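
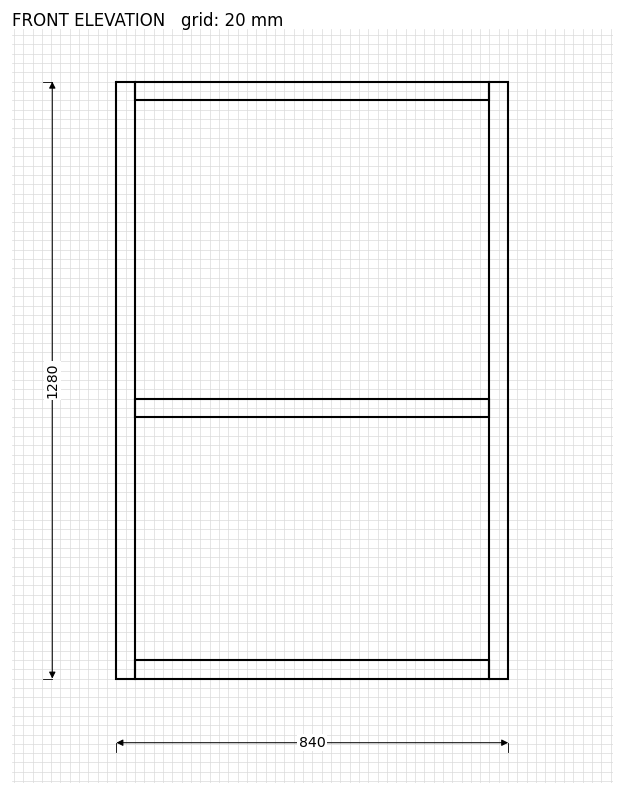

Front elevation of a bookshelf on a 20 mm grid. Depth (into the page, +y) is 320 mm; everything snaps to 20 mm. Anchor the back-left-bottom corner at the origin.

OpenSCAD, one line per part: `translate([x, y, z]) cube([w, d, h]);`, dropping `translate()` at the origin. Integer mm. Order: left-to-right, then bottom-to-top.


cube([40, 320, 1280]);
translate([40, 0, 0]) cube([760, 320, 40]);
translate([40, 0, 560]) cube([760, 320, 40]);
translate([40, 0, 1240]) cube([760, 320, 40]);
translate([800, 0, 0]) cube([40, 320, 1280]);


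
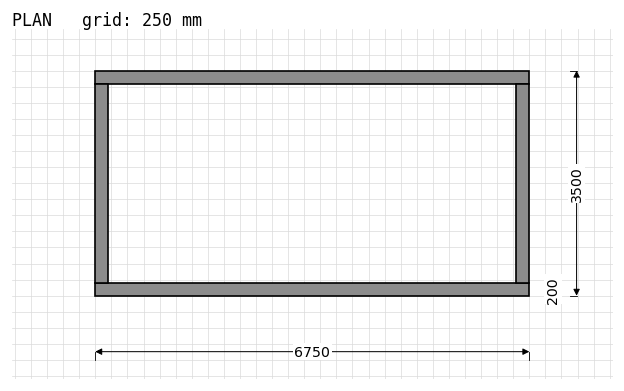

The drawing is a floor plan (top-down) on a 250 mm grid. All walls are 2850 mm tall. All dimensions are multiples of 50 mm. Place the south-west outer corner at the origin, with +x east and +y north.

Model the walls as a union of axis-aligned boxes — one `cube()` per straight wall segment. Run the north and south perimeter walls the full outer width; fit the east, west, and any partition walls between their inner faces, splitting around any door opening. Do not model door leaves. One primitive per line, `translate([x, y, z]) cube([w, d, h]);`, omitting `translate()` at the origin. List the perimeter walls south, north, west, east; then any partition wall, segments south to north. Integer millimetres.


cube([6750, 200, 2850]);
translate([0, 3300, 0]) cube([6750, 200, 2850]);
translate([0, 200, 0]) cube([200, 3100, 2850]);
translate([6550, 200, 0]) cube([200, 3100, 2850]);


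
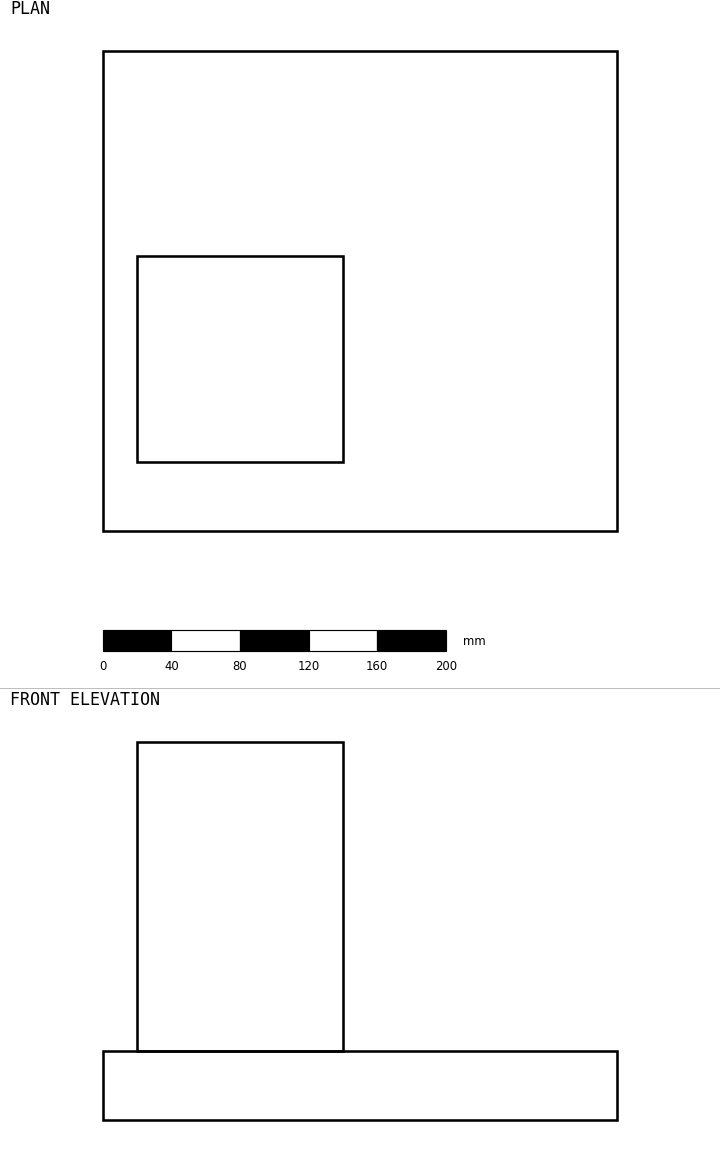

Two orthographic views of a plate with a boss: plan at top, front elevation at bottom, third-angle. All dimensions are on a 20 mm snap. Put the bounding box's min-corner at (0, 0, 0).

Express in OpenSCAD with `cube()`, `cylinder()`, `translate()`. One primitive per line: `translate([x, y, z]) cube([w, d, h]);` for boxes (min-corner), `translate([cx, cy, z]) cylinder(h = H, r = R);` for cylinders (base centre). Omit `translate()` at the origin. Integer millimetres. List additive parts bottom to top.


cube([300, 280, 40]);
translate([20, 40, 40]) cube([120, 120, 180]);


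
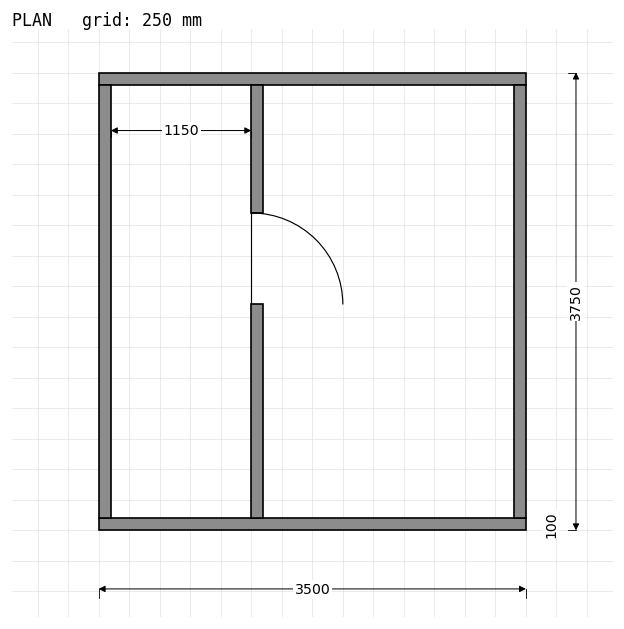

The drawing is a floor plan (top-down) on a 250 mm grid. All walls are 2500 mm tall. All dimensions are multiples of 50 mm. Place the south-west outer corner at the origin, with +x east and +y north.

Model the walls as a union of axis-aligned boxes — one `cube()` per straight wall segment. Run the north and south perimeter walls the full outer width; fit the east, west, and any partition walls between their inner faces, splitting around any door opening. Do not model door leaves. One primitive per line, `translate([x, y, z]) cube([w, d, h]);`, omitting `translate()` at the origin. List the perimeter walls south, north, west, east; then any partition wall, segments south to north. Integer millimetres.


cube([3500, 100, 2500]);
translate([0, 3650, 0]) cube([3500, 100, 2500]);
translate([0, 100, 0]) cube([100, 3550, 2500]);
translate([3400, 100, 0]) cube([100, 3550, 2500]);
translate([1250, 100, 0]) cube([100, 1750, 2500]);
translate([1250, 2600, 0]) cube([100, 1050, 2500]);


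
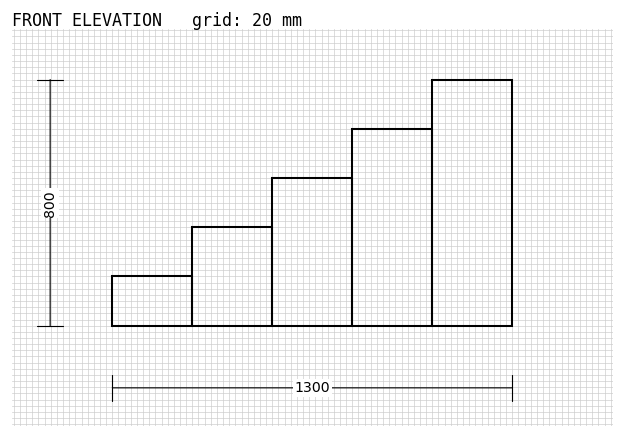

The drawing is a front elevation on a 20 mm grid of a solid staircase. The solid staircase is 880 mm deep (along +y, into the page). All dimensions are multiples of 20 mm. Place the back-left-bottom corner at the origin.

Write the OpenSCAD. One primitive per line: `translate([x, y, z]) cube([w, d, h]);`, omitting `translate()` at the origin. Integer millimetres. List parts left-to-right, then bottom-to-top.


cube([260, 880, 160]);
translate([260, 0, 0]) cube([260, 880, 320]);
translate([520, 0, 0]) cube([260, 880, 480]);
translate([780, 0, 0]) cube([260, 880, 640]);
translate([1040, 0, 0]) cube([260, 880, 800]);


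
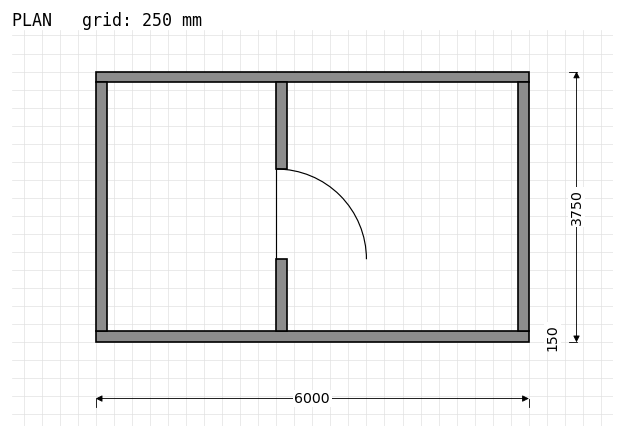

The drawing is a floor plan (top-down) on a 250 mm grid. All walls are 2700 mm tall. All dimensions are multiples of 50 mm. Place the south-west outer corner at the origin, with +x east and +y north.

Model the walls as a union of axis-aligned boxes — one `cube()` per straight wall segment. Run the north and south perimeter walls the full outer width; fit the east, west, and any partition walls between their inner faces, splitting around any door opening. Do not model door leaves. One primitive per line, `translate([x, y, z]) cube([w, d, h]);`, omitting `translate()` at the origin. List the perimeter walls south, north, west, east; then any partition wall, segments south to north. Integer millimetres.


cube([6000, 150, 2700]);
translate([0, 3600, 0]) cube([6000, 150, 2700]);
translate([0, 150, 0]) cube([150, 3450, 2700]);
translate([5850, 150, 0]) cube([150, 3450, 2700]);
translate([2500, 150, 0]) cube([150, 1000, 2700]);
translate([2500, 2400, 0]) cube([150, 1200, 2700]);


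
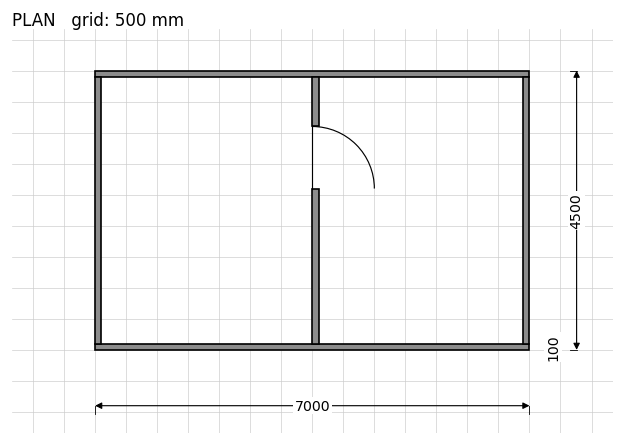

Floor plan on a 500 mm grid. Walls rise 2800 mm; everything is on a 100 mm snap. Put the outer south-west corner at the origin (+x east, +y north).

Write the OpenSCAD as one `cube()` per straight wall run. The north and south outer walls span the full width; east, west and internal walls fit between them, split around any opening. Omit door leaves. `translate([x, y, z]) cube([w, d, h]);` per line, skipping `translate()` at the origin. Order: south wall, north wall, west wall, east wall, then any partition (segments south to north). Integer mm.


cube([7000, 100, 2800]);
translate([0, 4400, 0]) cube([7000, 100, 2800]);
translate([0, 100, 0]) cube([100, 4300, 2800]);
translate([6900, 100, 0]) cube([100, 4300, 2800]);
translate([3500, 100, 0]) cube([100, 2500, 2800]);
translate([3500, 3600, 0]) cube([100, 800, 2800]);


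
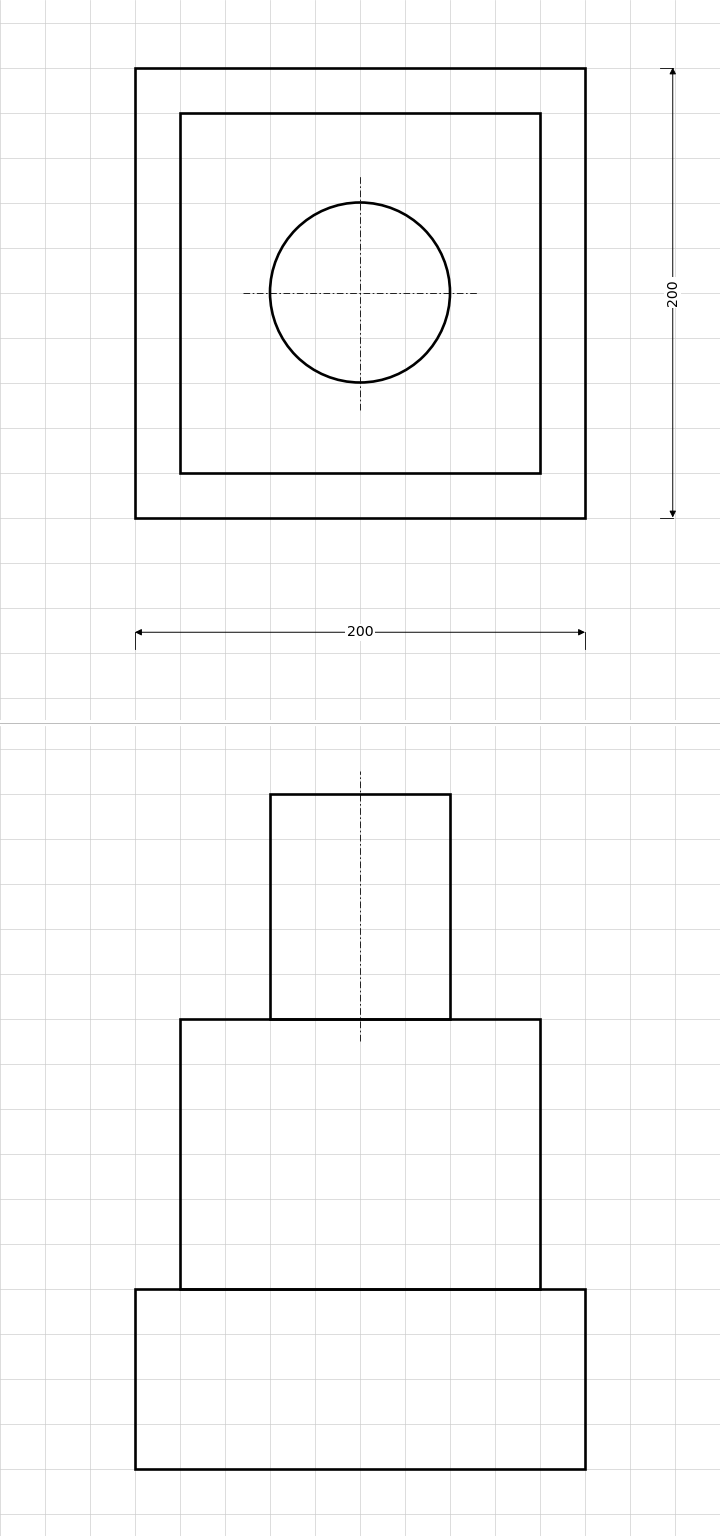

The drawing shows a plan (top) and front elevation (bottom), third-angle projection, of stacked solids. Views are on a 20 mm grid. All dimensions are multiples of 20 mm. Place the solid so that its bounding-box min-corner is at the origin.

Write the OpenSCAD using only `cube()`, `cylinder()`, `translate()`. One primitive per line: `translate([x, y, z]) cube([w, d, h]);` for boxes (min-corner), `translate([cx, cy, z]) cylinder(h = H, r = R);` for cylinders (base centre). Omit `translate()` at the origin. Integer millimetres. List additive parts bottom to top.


cube([200, 200, 80]);
translate([20, 20, 80]) cube([160, 160, 120]);
translate([100, 100, 200]) cylinder(h = 100, r = 40);


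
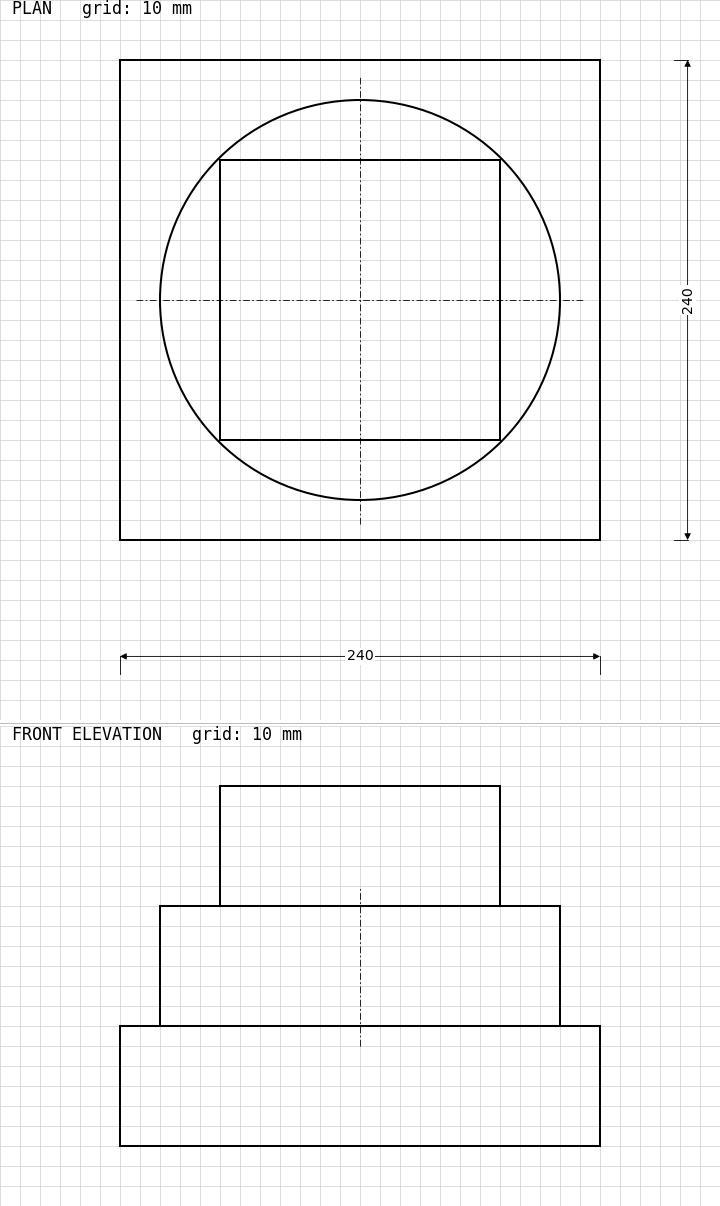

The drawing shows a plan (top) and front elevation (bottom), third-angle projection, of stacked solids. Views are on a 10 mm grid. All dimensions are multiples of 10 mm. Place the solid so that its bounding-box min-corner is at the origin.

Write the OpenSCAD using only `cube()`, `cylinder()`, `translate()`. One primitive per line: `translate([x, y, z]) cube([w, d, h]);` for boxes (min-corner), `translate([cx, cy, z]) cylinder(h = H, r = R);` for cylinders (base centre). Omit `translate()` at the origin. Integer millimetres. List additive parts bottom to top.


cube([240, 240, 60]);
translate([120, 120, 60]) cylinder(h = 60, r = 100);
translate([50, 50, 120]) cube([140, 140, 60]);


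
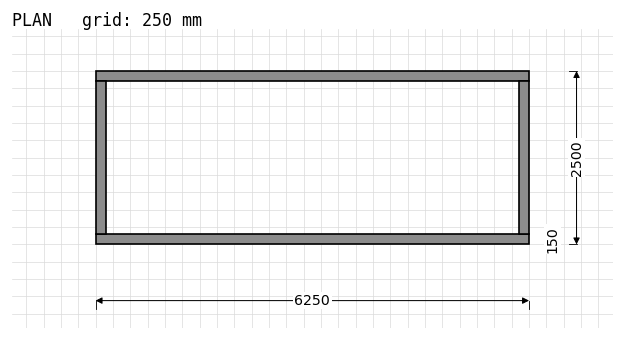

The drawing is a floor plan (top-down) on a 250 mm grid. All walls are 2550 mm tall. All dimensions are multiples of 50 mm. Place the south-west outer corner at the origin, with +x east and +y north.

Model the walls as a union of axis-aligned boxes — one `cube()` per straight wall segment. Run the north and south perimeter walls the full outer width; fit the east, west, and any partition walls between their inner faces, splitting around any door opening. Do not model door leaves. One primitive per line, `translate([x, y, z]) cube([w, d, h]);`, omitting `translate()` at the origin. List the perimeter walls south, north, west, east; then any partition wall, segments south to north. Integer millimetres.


cube([6250, 150, 2550]);
translate([0, 2350, 0]) cube([6250, 150, 2550]);
translate([0, 150, 0]) cube([150, 2200, 2550]);
translate([6100, 150, 0]) cube([150, 2200, 2550]);


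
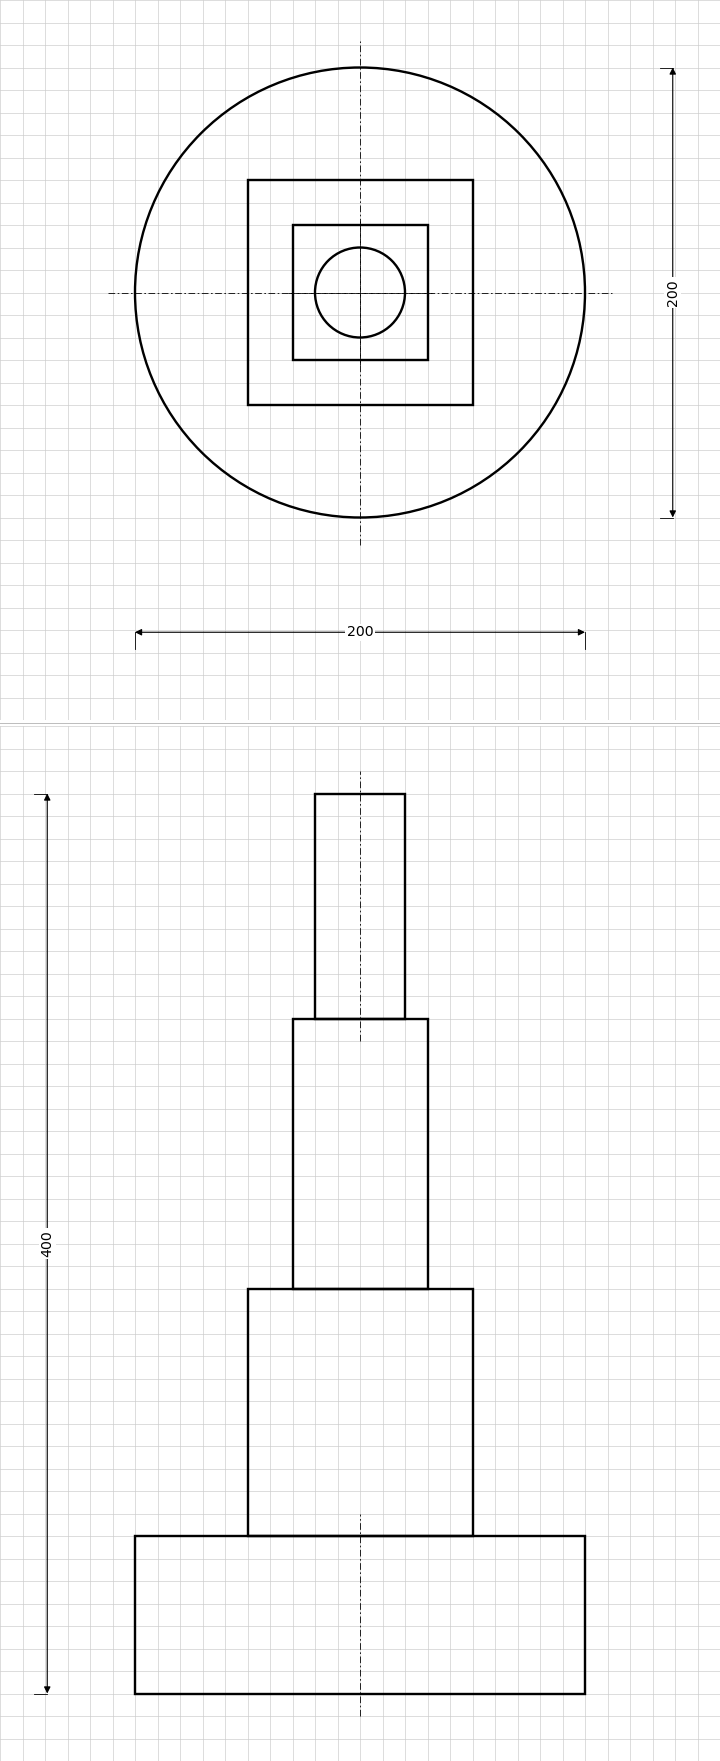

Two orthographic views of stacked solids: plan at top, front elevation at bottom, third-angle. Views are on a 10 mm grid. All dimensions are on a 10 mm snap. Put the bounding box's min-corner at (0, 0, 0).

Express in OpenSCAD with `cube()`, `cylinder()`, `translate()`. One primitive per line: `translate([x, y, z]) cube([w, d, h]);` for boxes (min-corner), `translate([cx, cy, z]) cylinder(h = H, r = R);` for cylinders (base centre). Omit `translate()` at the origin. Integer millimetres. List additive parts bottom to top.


translate([100, 100, 0]) cylinder(h = 70, r = 100);
translate([50, 50, 70]) cube([100, 100, 110]);
translate([70, 70, 180]) cube([60, 60, 120]);
translate([100, 100, 300]) cylinder(h = 100, r = 20);


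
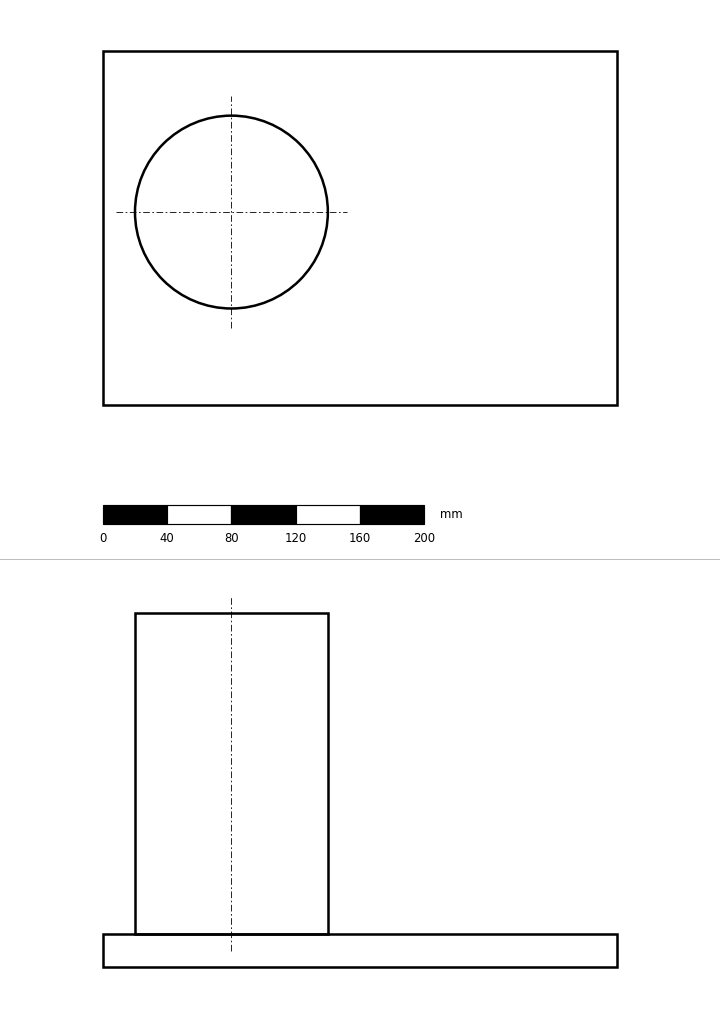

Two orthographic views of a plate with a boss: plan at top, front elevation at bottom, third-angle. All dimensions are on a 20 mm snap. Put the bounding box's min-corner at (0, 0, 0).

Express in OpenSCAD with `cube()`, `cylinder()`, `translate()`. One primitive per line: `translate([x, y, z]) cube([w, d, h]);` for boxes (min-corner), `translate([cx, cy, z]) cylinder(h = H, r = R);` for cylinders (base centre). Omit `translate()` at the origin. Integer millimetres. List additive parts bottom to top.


cube([320, 220, 20]);
translate([80, 120, 20]) cylinder(h = 200, r = 60);


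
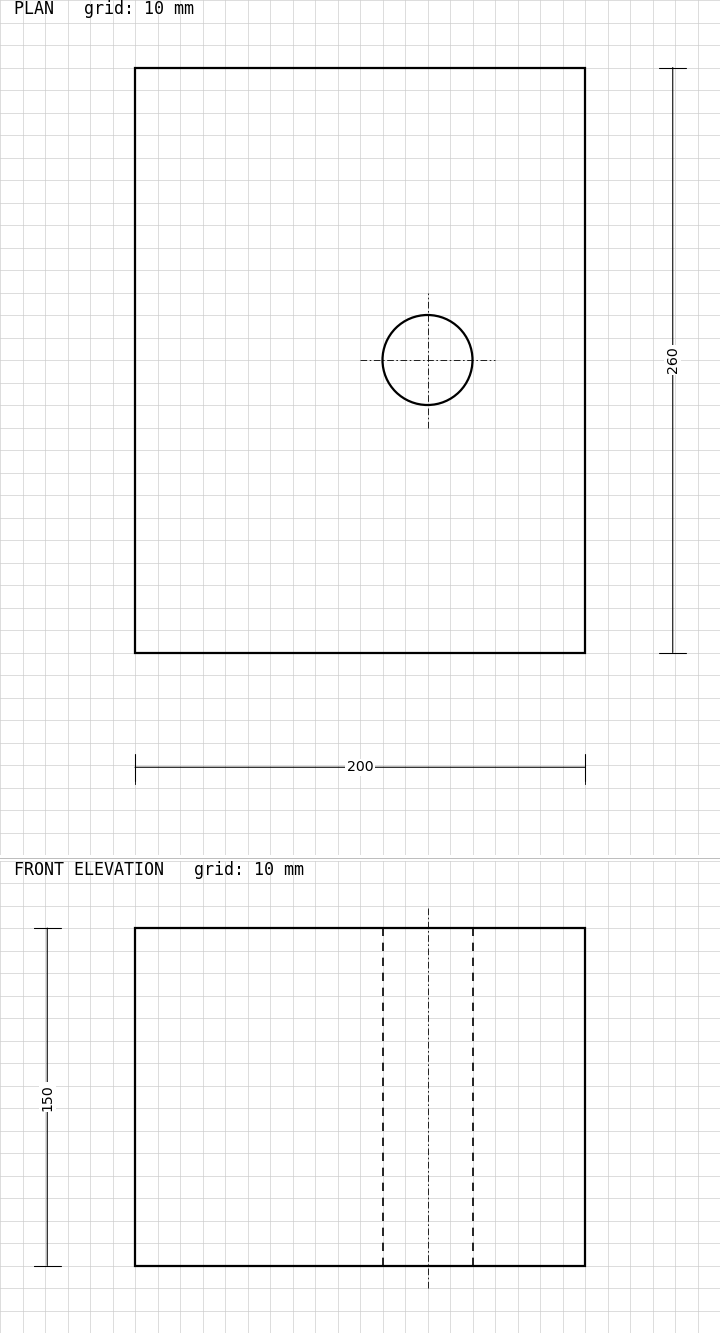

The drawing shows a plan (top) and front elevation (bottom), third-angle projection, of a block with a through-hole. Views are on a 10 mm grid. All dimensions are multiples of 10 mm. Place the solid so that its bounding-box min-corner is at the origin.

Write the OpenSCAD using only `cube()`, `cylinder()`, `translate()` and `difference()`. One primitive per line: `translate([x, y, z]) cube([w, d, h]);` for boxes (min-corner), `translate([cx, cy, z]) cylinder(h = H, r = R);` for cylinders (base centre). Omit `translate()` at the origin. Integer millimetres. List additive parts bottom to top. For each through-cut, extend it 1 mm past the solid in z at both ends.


difference() {
  cube([200, 260, 150]);
  translate([130, 130, -1]) cylinder(h = 152, r = 20);
}


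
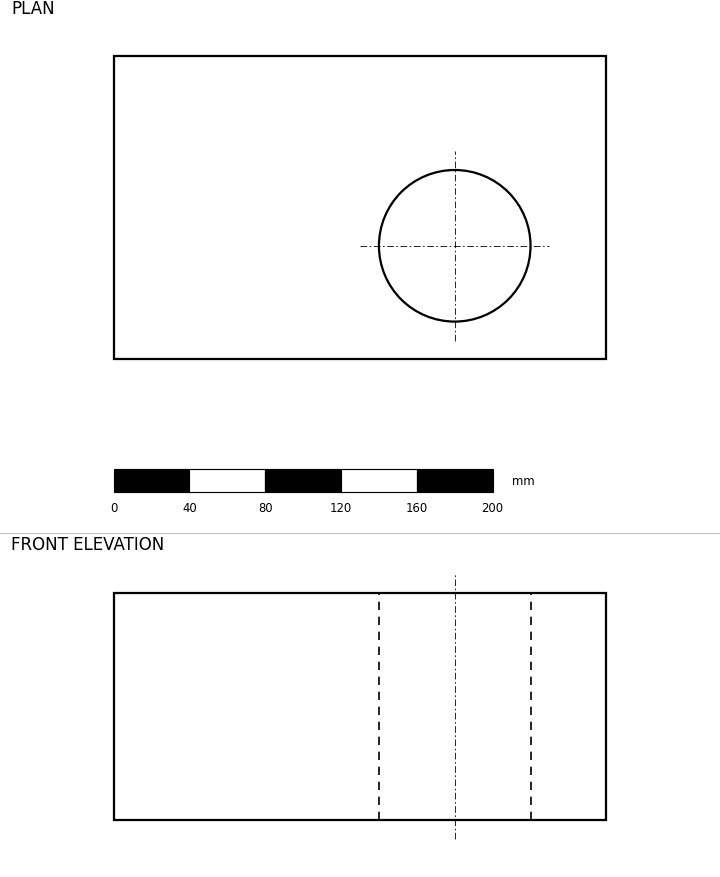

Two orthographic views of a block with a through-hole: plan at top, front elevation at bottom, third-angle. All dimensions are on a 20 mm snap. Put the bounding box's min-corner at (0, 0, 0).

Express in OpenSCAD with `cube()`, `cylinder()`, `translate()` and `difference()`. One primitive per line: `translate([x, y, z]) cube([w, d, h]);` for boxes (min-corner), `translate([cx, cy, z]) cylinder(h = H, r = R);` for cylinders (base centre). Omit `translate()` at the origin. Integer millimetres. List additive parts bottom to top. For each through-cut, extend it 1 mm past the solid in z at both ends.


difference() {
  cube([260, 160, 120]);
  translate([180, 60, -1]) cylinder(h = 122, r = 40);
}


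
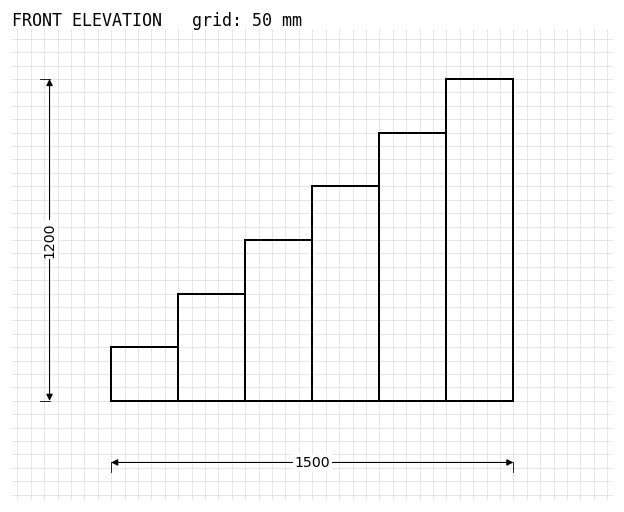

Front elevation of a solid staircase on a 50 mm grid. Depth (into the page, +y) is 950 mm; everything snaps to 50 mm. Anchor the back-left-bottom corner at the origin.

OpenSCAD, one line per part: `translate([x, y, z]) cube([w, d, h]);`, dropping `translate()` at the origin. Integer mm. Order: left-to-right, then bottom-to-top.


cube([250, 950, 200]);
translate([250, 0, 0]) cube([250, 950, 400]);
translate([500, 0, 0]) cube([250, 950, 600]);
translate([750, 0, 0]) cube([250, 950, 800]);
translate([1000, 0, 0]) cube([250, 950, 1000]);
translate([1250, 0, 0]) cube([250, 950, 1200]);


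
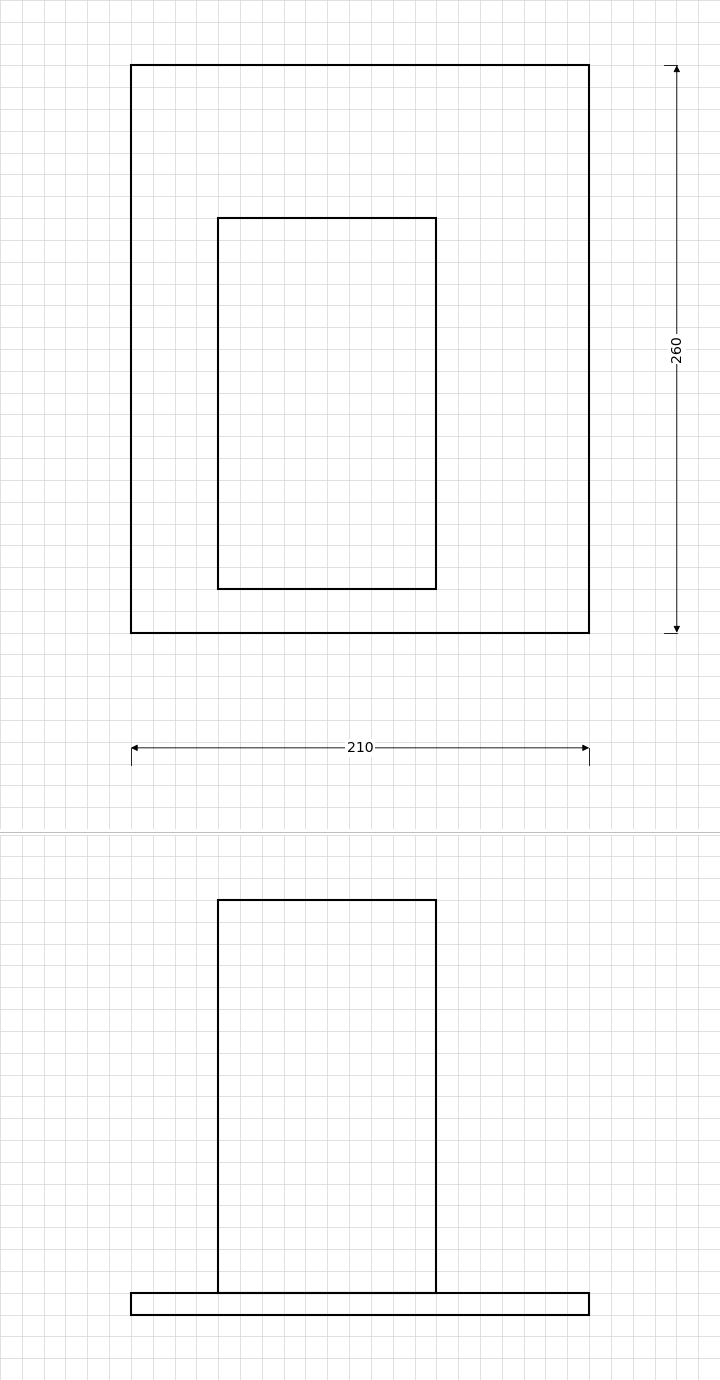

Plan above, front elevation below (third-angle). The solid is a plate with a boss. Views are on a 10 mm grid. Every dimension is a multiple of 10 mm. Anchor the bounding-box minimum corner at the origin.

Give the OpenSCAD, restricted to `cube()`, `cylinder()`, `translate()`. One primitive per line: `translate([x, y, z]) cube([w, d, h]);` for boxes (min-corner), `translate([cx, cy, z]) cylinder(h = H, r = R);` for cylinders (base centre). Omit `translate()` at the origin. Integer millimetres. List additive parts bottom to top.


cube([210, 260, 10]);
translate([40, 20, 10]) cube([100, 170, 180]);


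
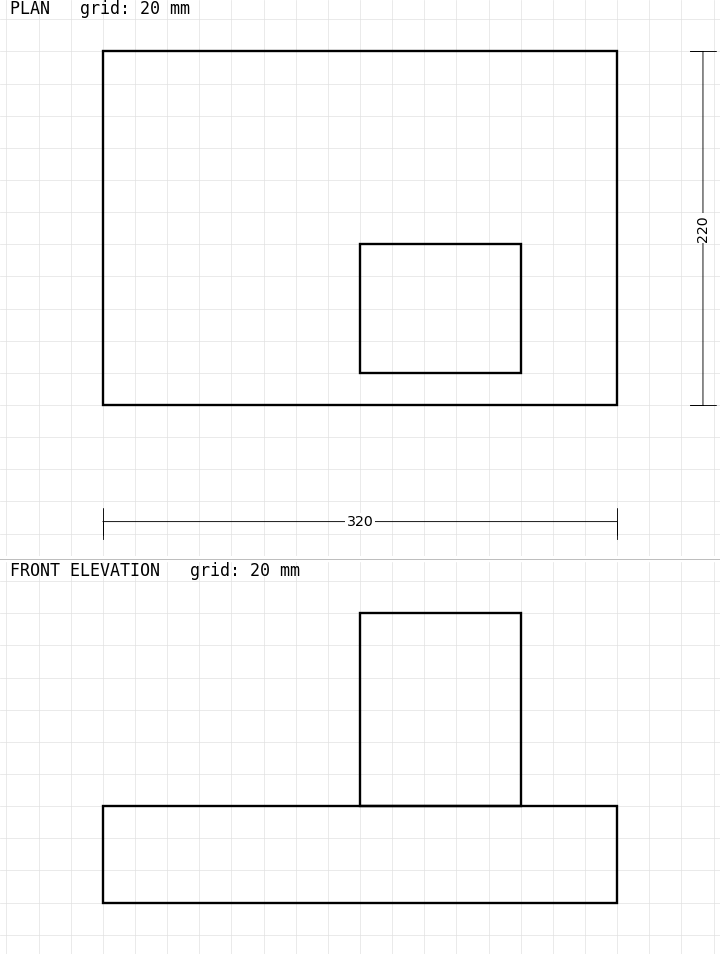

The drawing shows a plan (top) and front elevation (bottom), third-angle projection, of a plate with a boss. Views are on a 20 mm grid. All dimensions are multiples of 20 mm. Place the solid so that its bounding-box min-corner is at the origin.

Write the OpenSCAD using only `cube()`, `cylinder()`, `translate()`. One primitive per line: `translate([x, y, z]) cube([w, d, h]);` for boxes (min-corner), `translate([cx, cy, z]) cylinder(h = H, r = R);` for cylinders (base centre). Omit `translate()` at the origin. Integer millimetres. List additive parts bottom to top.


cube([320, 220, 60]);
translate([160, 20, 60]) cube([100, 80, 120]);


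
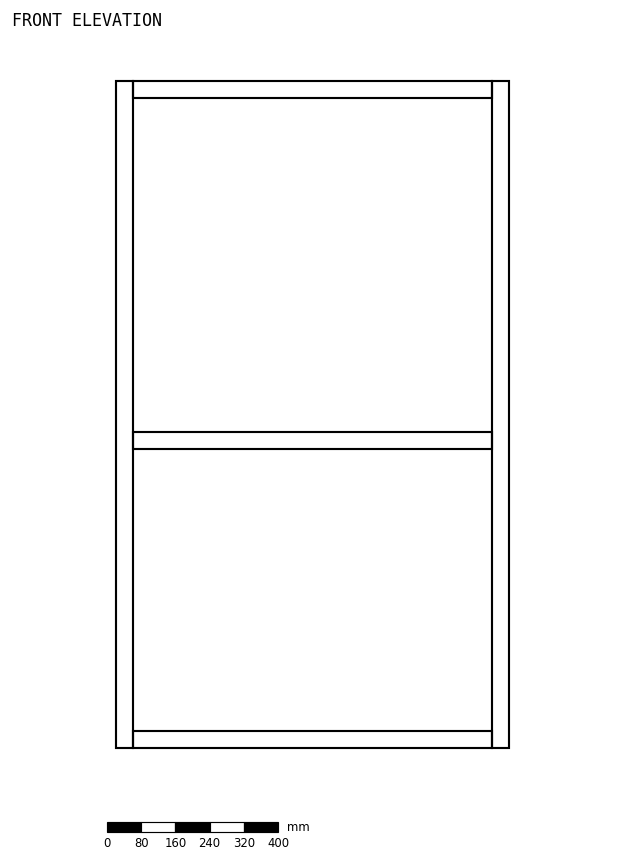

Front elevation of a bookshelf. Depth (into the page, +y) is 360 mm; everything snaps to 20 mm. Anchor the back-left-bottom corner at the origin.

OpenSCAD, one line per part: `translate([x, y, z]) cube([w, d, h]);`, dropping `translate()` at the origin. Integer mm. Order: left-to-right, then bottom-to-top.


cube([40, 360, 1560]);
translate([40, 0, 0]) cube([840, 360, 40]);
translate([40, 0, 700]) cube([840, 360, 40]);
translate([40, 0, 1520]) cube([840, 360, 40]);
translate([880, 0, 0]) cube([40, 360, 1560]);


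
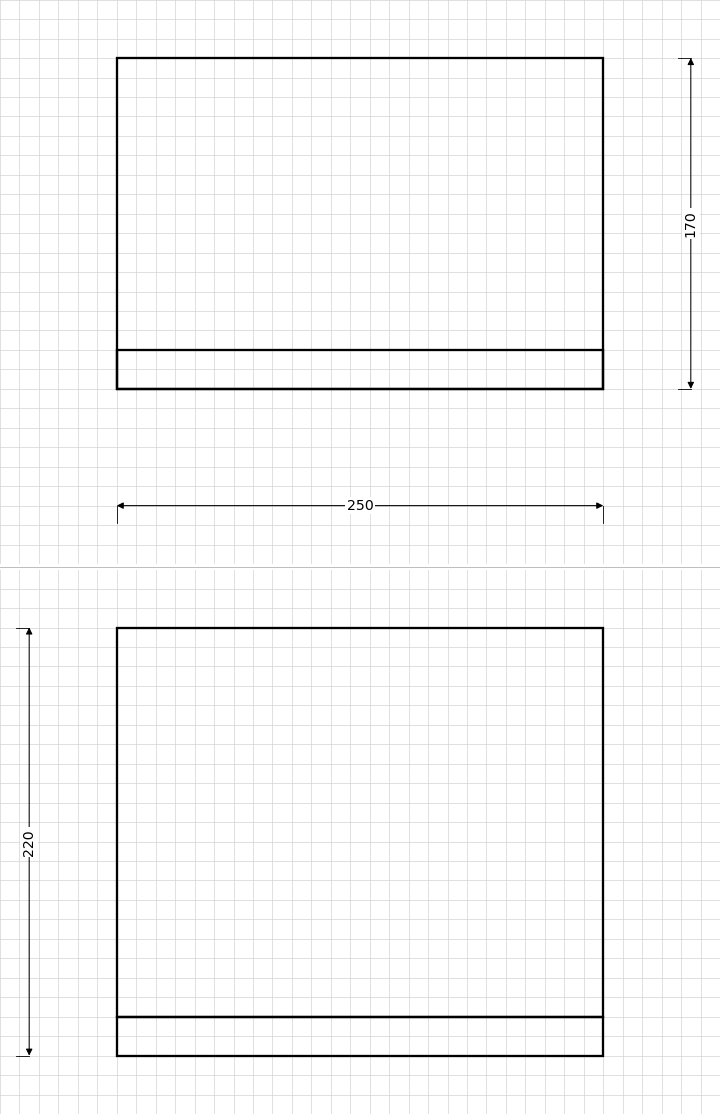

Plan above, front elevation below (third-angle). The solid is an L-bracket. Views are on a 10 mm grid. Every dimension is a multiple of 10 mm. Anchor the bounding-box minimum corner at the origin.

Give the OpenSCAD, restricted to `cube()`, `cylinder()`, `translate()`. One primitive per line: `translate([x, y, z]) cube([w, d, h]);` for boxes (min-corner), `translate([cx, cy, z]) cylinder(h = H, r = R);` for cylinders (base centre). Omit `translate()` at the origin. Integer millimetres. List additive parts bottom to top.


cube([250, 170, 20]);
translate([0, 0, 20]) cube([250, 20, 200]);


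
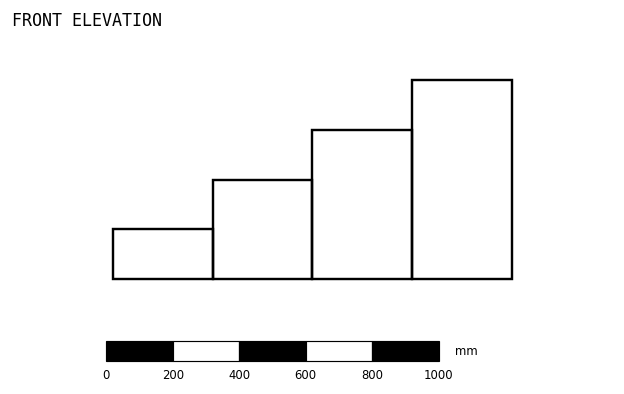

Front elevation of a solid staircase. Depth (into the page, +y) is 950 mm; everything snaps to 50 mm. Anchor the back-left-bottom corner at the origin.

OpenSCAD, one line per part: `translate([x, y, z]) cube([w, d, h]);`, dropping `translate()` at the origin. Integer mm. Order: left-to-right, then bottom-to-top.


cube([300, 950, 150]);
translate([300, 0, 0]) cube([300, 950, 300]);
translate([600, 0, 0]) cube([300, 950, 450]);
translate([900, 0, 0]) cube([300, 950, 600]);


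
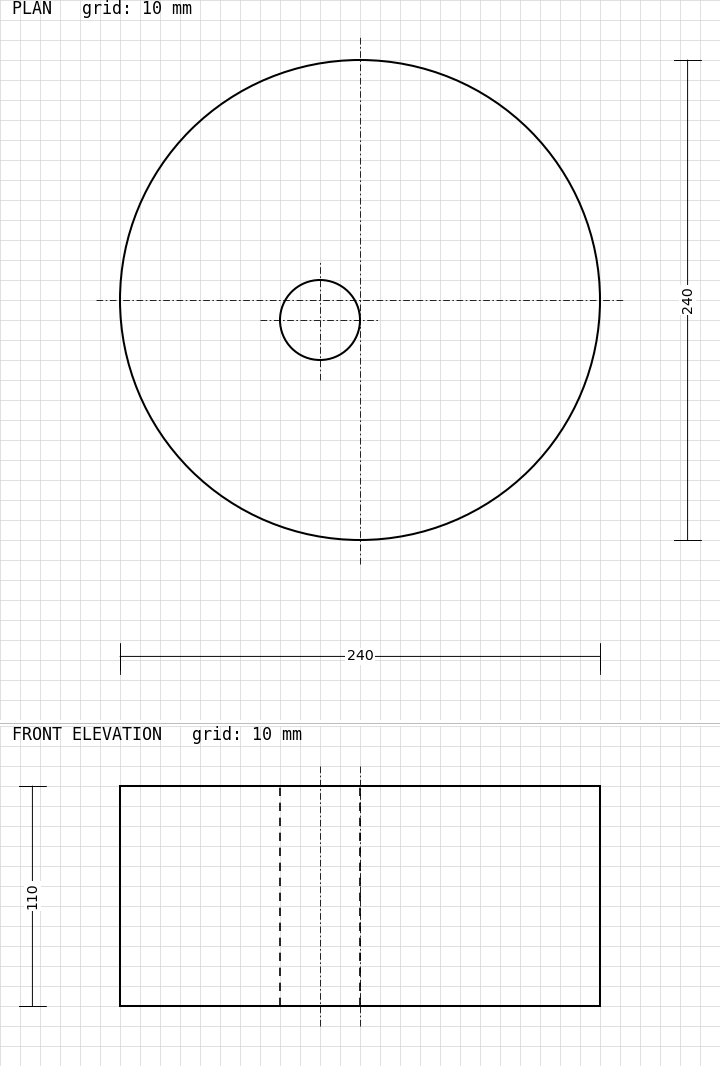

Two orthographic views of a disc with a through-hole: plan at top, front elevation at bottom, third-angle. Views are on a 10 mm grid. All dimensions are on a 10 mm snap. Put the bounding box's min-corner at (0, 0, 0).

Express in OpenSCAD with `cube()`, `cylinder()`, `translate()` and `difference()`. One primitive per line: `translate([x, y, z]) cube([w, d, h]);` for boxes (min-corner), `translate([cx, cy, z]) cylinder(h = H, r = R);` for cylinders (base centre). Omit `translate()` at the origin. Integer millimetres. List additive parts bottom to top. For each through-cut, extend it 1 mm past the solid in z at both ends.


difference() {
  translate([120, 120, 0]) cylinder(h = 110, r = 120);
  translate([100, 110, -1]) cylinder(h = 112, r = 20);
}


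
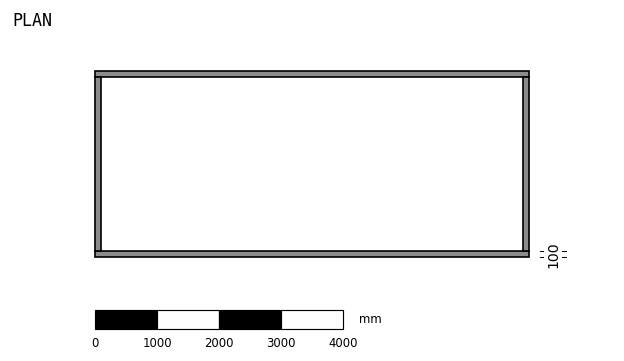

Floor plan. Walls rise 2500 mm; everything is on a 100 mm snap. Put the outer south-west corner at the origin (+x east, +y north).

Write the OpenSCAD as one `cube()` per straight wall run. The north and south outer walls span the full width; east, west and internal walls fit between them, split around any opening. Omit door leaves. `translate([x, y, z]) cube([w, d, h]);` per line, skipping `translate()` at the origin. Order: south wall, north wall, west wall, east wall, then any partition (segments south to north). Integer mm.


cube([7000, 100, 2500]);
translate([0, 2900, 0]) cube([7000, 100, 2500]);
translate([0, 100, 0]) cube([100, 2800, 2500]);
translate([6900, 100, 0]) cube([100, 2800, 2500]);


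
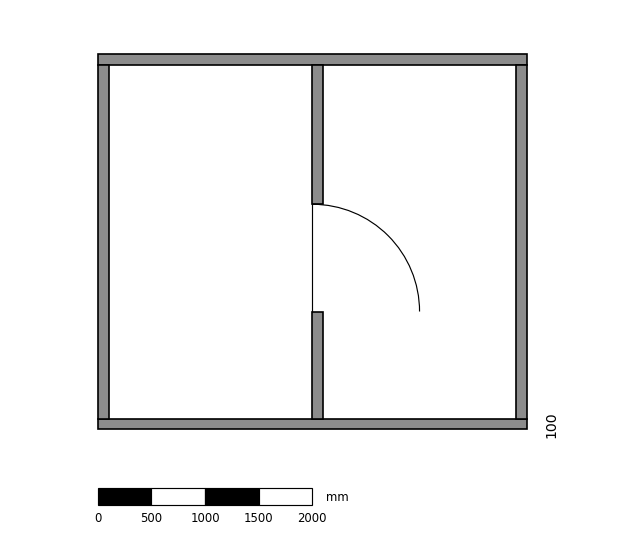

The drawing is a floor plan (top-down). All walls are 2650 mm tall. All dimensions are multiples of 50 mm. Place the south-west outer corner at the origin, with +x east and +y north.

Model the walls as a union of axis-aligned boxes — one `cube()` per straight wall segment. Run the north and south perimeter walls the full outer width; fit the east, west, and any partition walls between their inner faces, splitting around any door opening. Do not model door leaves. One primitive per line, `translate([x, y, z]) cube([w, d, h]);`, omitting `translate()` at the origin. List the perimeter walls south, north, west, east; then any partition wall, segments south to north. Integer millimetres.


cube([4000, 100, 2650]);
translate([0, 3400, 0]) cube([4000, 100, 2650]);
translate([0, 100, 0]) cube([100, 3300, 2650]);
translate([3900, 100, 0]) cube([100, 3300, 2650]);
translate([2000, 100, 0]) cube([100, 1000, 2650]);
translate([2000, 2100, 0]) cube([100, 1300, 2650]);


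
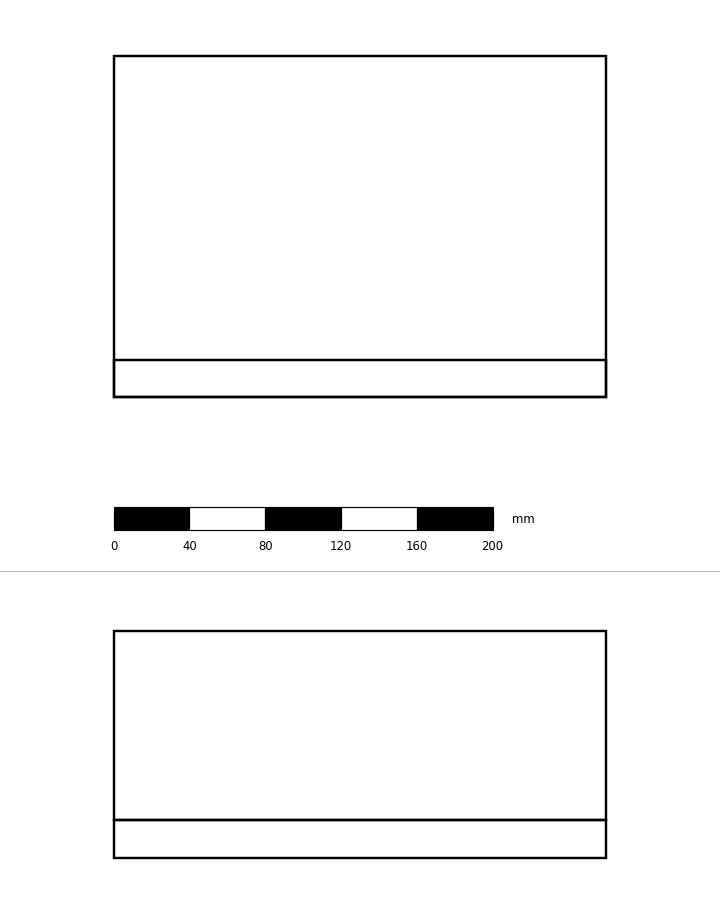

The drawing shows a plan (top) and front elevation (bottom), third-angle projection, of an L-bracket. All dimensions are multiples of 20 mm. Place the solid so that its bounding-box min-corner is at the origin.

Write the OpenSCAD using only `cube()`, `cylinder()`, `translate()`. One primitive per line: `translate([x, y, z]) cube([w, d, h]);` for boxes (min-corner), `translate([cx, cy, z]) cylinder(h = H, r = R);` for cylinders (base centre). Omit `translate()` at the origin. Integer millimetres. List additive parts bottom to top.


cube([260, 180, 20]);
translate([0, 0, 20]) cube([260, 20, 100]);


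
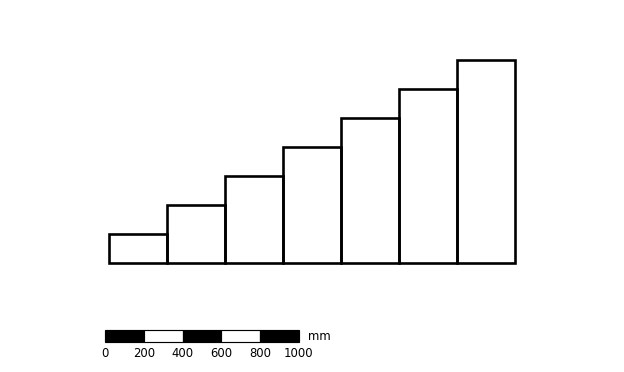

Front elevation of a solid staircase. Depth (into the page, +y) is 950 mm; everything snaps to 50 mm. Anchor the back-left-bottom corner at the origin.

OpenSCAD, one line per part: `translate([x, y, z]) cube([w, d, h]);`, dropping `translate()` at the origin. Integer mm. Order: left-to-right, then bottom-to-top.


cube([300, 950, 150]);
translate([300, 0, 0]) cube([300, 950, 300]);
translate([600, 0, 0]) cube([300, 950, 450]);
translate([900, 0, 0]) cube([300, 950, 600]);
translate([1200, 0, 0]) cube([300, 950, 750]);
translate([1500, 0, 0]) cube([300, 950, 900]);
translate([1800, 0, 0]) cube([300, 950, 1050]);


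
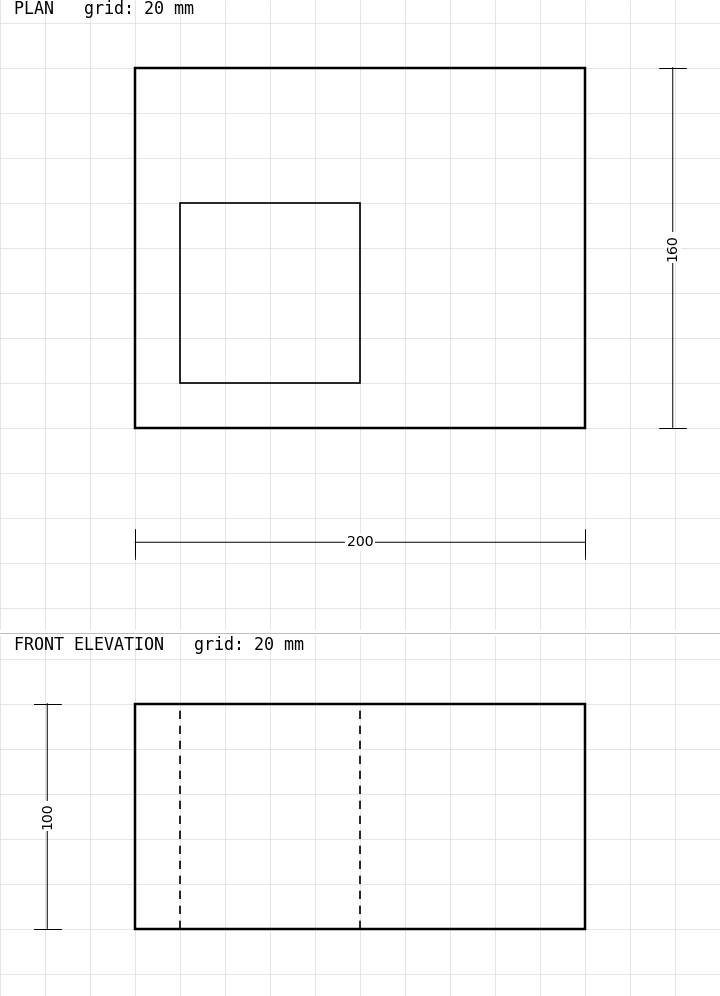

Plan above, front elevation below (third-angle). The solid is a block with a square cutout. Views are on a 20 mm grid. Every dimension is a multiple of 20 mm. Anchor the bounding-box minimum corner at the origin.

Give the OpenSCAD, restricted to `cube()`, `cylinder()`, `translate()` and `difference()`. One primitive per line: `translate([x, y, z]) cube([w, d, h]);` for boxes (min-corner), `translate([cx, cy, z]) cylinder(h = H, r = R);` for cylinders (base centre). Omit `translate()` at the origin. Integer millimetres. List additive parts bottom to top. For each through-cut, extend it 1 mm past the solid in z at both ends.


difference() {
  cube([200, 160, 100]);
  translate([20, 20, -1]) cube([80, 80, 102]);
}


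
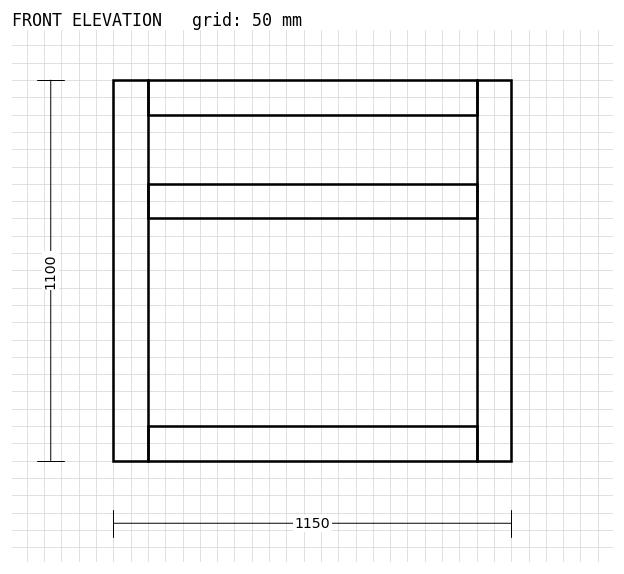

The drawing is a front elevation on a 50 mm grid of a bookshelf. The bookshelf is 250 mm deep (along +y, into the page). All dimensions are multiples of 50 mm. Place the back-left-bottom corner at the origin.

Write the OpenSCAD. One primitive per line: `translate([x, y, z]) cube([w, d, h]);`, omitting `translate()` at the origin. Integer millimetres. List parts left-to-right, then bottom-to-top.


cube([100, 250, 1100]);
translate([100, 0, 0]) cube([950, 250, 100]);
translate([100, 0, 700]) cube([950, 250, 100]);
translate([100, 0, 1000]) cube([950, 250, 100]);
translate([1050, 0, 0]) cube([100, 250, 1100]);


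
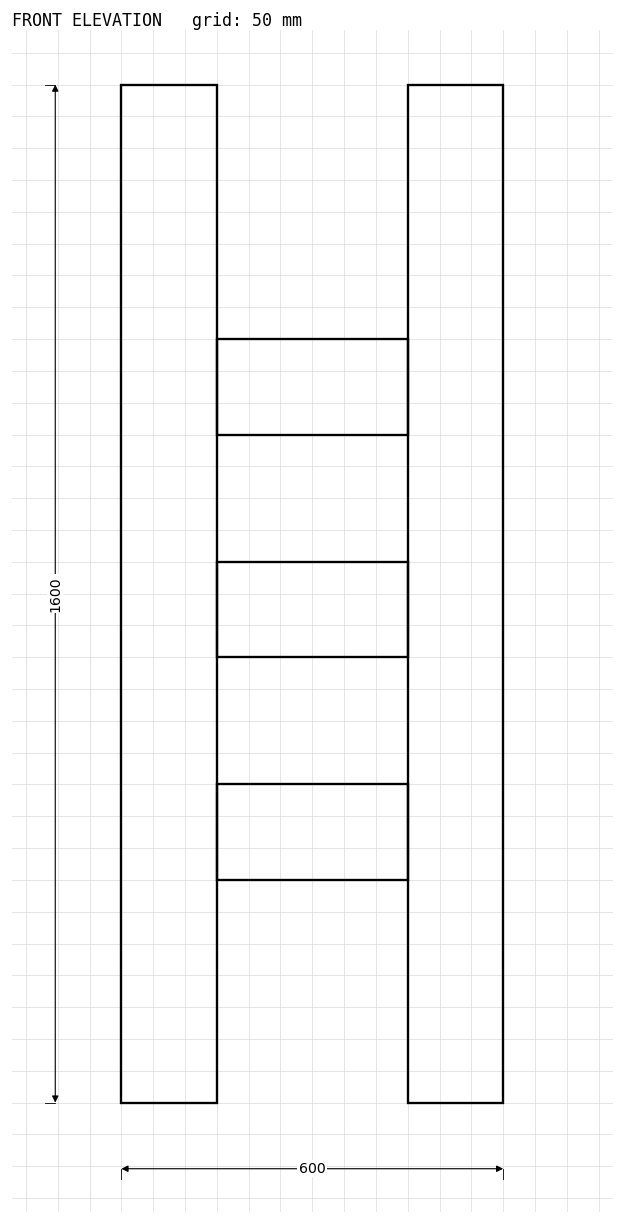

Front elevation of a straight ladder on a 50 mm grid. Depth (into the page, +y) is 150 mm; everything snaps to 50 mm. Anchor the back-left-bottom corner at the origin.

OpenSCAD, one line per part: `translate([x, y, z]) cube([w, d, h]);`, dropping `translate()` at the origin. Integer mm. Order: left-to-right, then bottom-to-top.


cube([150, 150, 1600]);
translate([150, 0, 350]) cube([300, 150, 150]);
translate([150, 0, 700]) cube([300, 150, 150]);
translate([150, 0, 1050]) cube([300, 150, 150]);
translate([450, 0, 0]) cube([150, 150, 1600]);


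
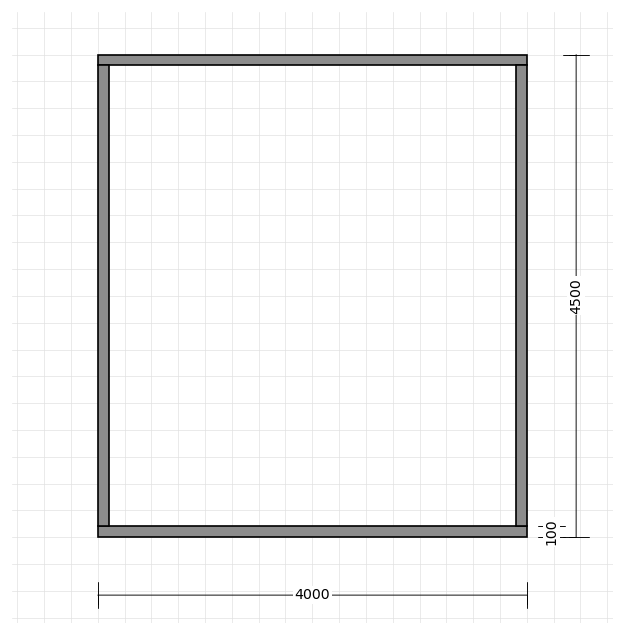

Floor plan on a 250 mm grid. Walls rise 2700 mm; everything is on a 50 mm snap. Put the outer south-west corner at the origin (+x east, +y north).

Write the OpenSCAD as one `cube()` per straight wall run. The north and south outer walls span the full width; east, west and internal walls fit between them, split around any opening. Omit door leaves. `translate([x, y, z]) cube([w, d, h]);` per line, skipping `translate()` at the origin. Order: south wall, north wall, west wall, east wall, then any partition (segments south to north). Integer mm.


cube([4000, 100, 2700]);
translate([0, 4400, 0]) cube([4000, 100, 2700]);
translate([0, 100, 0]) cube([100, 4300, 2700]);
translate([3900, 100, 0]) cube([100, 4300, 2700]);


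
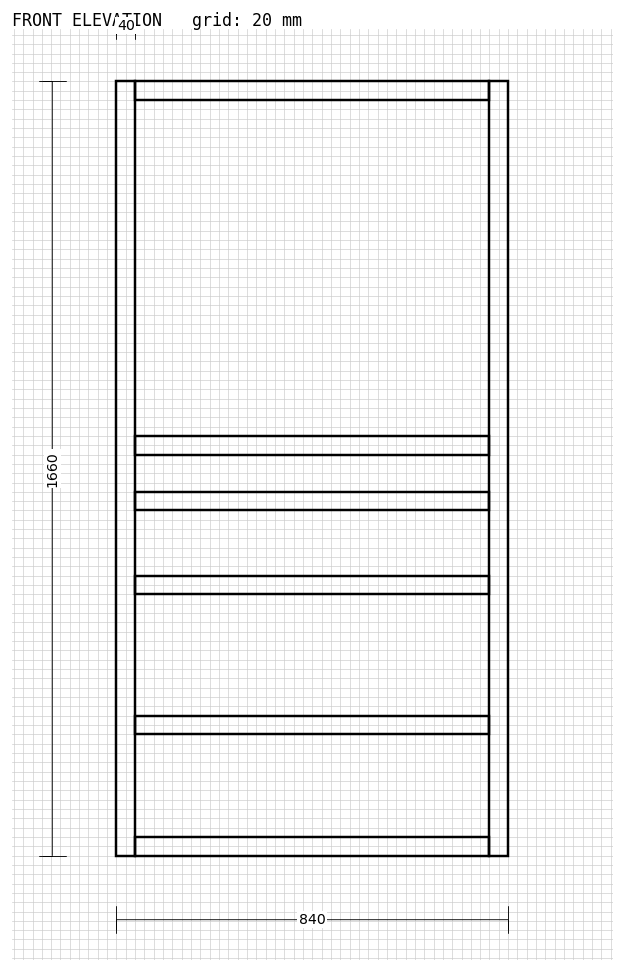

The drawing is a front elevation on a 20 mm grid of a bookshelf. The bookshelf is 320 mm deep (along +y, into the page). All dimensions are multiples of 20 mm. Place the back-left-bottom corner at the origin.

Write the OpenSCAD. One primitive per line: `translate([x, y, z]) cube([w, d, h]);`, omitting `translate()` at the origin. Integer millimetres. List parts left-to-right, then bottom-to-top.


cube([40, 320, 1660]);
translate([40, 0, 0]) cube([760, 320, 40]);
translate([40, 0, 260]) cube([760, 320, 40]);
translate([40, 0, 560]) cube([760, 320, 40]);
translate([40, 0, 740]) cube([760, 320, 40]);
translate([40, 0, 860]) cube([760, 320, 40]);
translate([40, 0, 1620]) cube([760, 320, 40]);
translate([800, 0, 0]) cube([40, 320, 1660]);


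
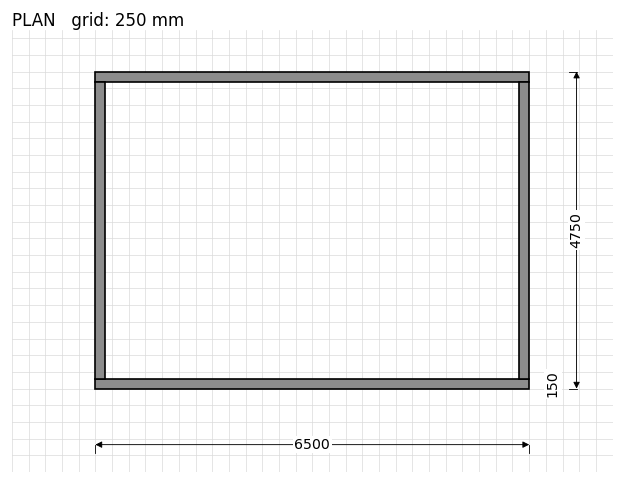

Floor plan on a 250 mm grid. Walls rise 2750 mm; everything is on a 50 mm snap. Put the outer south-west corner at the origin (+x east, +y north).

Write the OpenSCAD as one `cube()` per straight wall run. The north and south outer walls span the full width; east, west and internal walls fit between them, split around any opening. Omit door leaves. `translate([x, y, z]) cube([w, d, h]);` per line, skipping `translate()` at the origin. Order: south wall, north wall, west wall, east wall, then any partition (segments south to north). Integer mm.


cube([6500, 150, 2750]);
translate([0, 4600, 0]) cube([6500, 150, 2750]);
translate([0, 150, 0]) cube([150, 4450, 2750]);
translate([6350, 150, 0]) cube([150, 4450, 2750]);


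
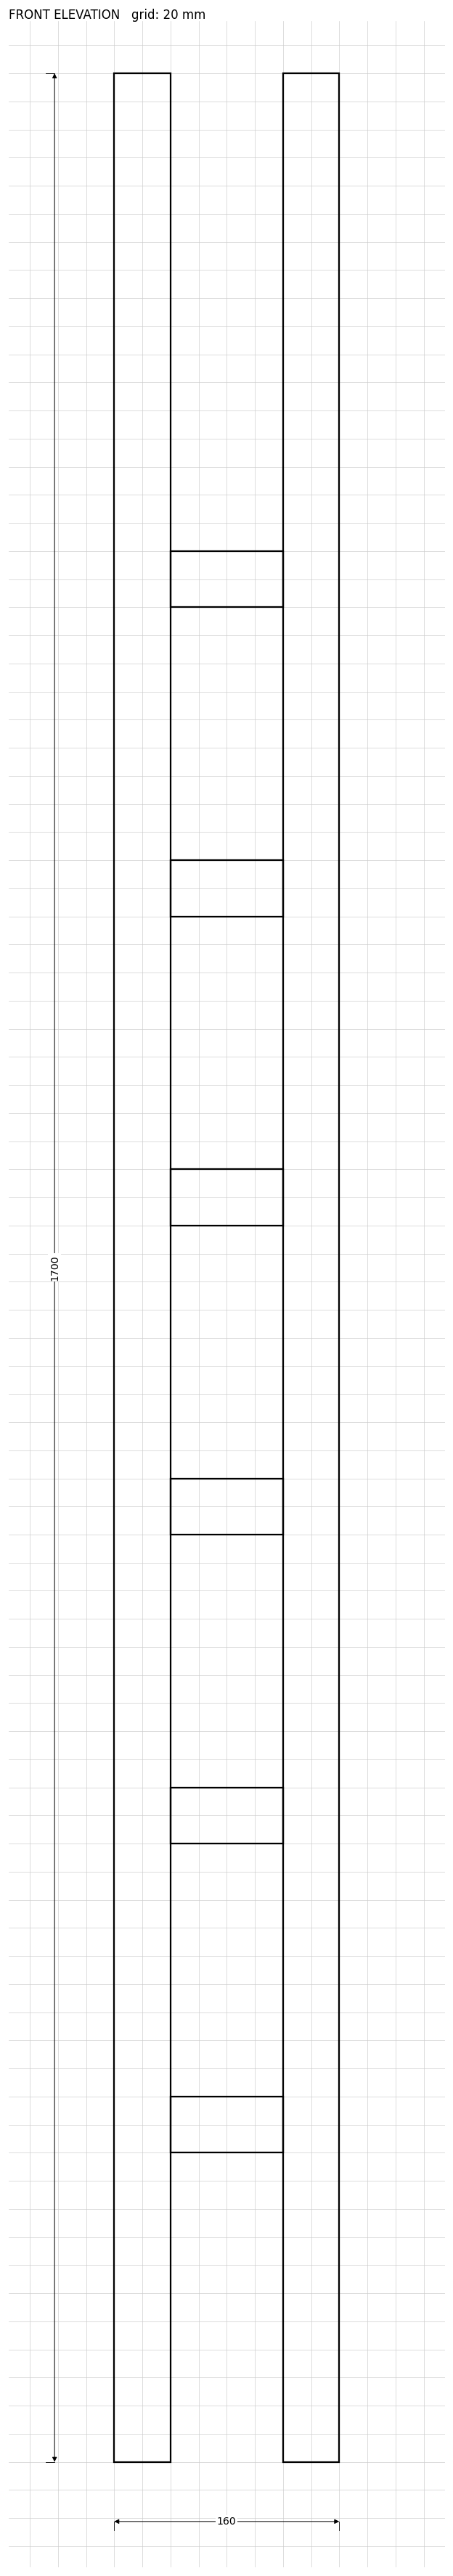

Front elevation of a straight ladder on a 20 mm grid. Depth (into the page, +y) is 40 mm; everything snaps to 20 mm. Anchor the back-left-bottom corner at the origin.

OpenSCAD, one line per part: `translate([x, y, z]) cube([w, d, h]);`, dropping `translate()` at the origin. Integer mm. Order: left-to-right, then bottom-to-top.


cube([40, 40, 1700]);
translate([40, 0, 220]) cube([80, 40, 40]);
translate([40, 0, 440]) cube([80, 40, 40]);
translate([40, 0, 660]) cube([80, 40, 40]);
translate([40, 0, 880]) cube([80, 40, 40]);
translate([40, 0, 1100]) cube([80, 40, 40]);
translate([40, 0, 1320]) cube([80, 40, 40]);
translate([120, 0, 0]) cube([40, 40, 1700]);


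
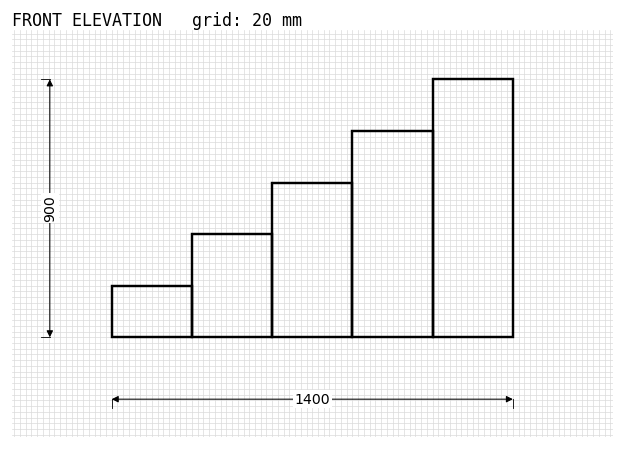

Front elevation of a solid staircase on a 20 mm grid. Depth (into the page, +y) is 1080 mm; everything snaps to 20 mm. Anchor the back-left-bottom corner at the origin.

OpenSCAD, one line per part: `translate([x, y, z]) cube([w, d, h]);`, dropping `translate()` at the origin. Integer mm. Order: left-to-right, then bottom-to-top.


cube([280, 1080, 180]);
translate([280, 0, 0]) cube([280, 1080, 360]);
translate([560, 0, 0]) cube([280, 1080, 540]);
translate([840, 0, 0]) cube([280, 1080, 720]);
translate([1120, 0, 0]) cube([280, 1080, 900]);


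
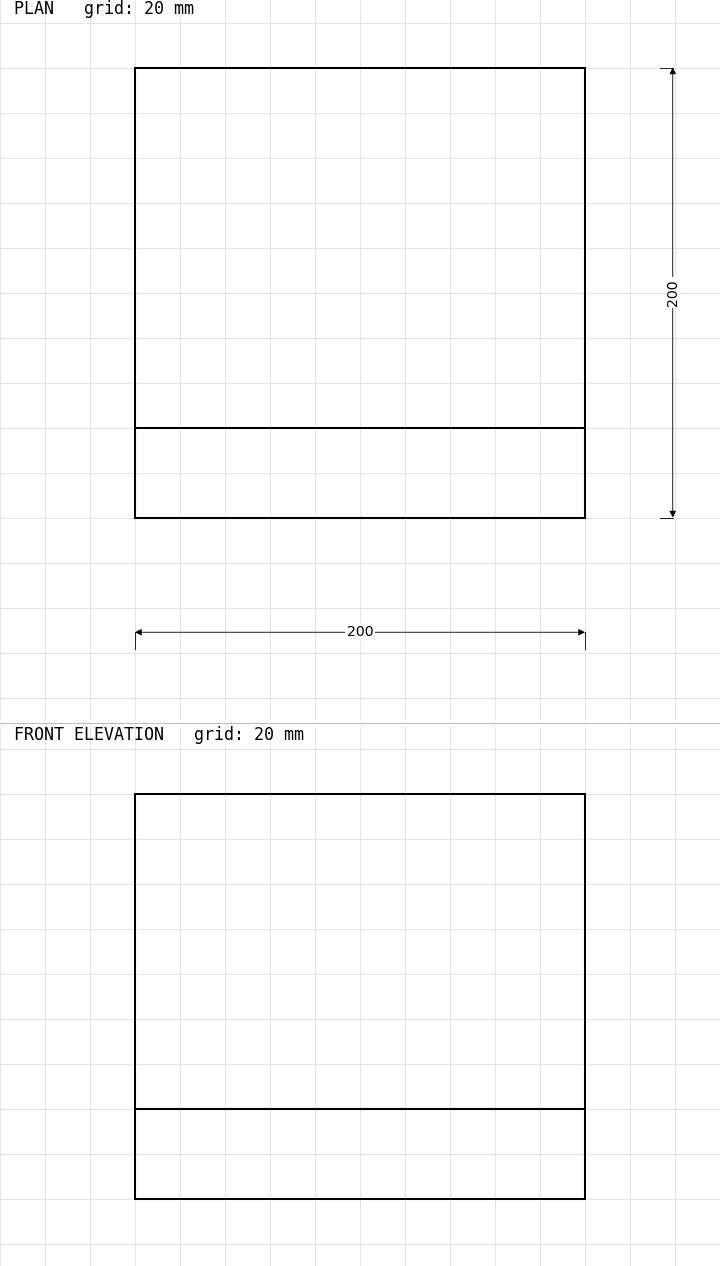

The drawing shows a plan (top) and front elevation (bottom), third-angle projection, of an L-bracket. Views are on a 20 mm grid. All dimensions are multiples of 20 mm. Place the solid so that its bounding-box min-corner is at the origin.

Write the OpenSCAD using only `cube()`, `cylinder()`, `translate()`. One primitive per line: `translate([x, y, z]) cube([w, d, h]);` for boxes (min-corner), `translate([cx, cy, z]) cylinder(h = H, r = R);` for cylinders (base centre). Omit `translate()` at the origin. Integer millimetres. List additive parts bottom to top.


cube([200, 200, 40]);
translate([0, 0, 40]) cube([200, 40, 140]);


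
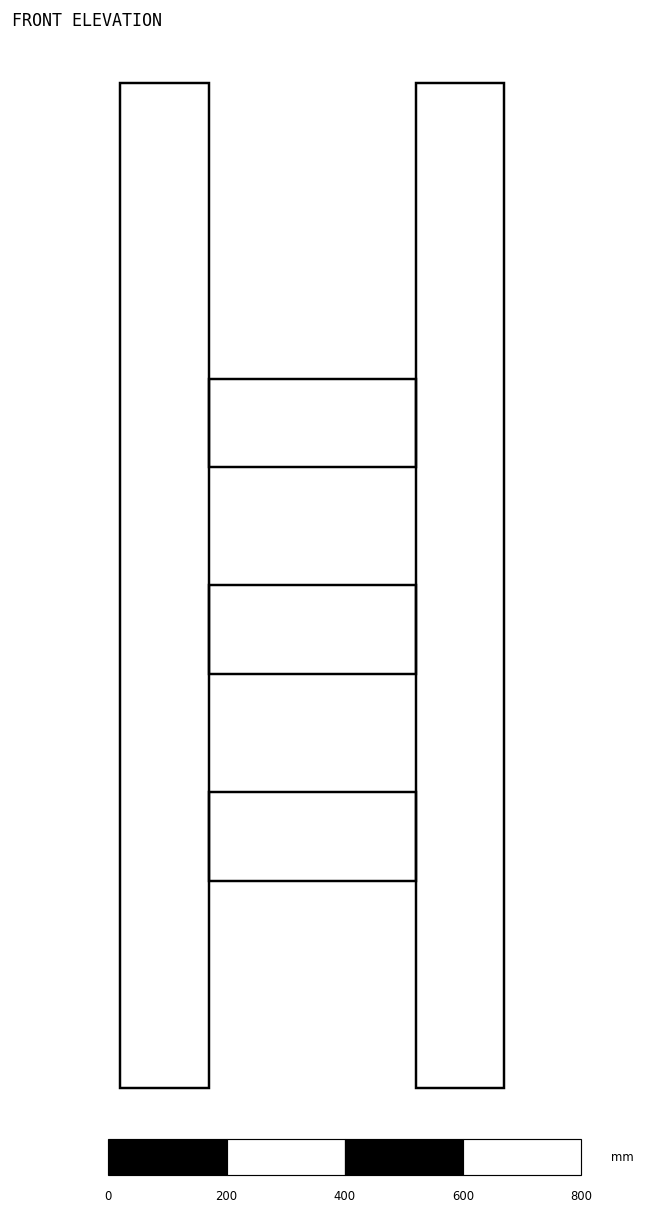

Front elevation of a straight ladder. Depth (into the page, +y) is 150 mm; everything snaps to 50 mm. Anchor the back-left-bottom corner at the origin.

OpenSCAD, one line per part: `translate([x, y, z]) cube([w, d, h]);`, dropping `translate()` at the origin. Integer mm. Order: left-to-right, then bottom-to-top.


cube([150, 150, 1700]);
translate([150, 0, 350]) cube([350, 150, 150]);
translate([150, 0, 700]) cube([350, 150, 150]);
translate([150, 0, 1050]) cube([350, 150, 150]);
translate([500, 0, 0]) cube([150, 150, 1700]);


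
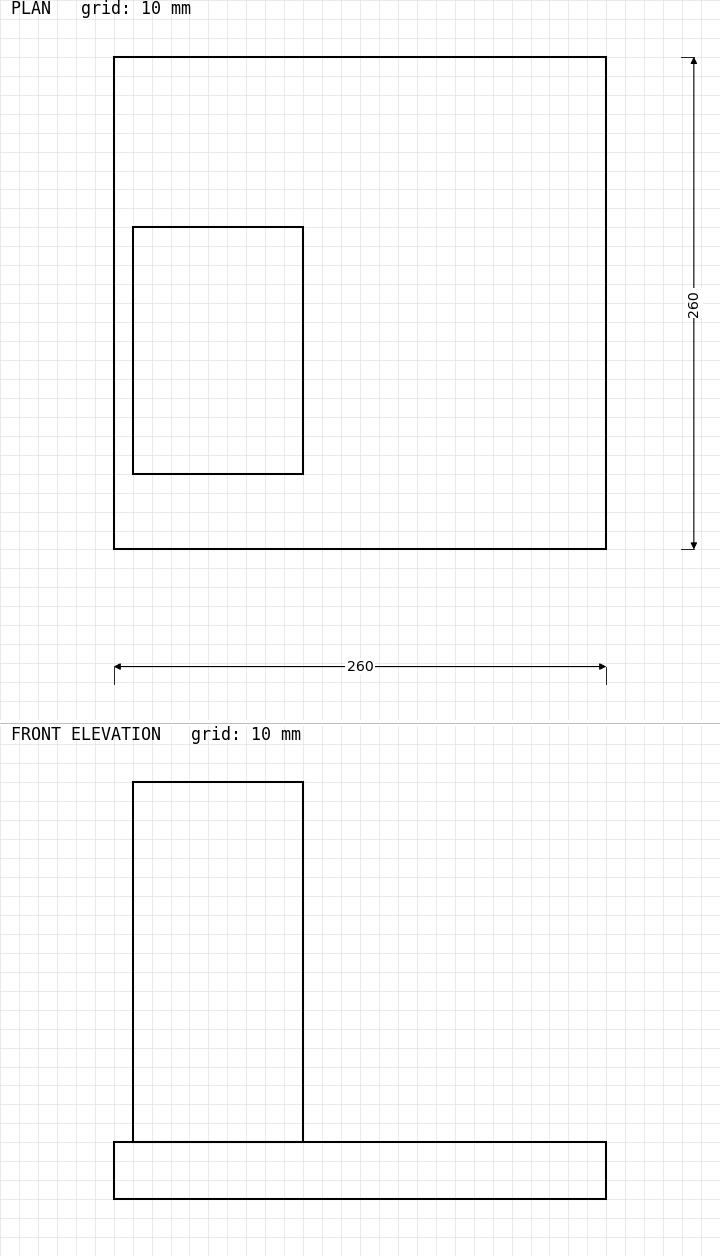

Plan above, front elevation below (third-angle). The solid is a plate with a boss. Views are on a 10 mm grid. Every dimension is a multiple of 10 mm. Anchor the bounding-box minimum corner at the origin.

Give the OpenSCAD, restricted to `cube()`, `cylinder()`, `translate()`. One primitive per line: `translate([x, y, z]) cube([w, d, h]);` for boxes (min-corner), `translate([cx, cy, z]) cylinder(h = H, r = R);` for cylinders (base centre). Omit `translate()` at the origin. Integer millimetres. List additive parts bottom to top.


cube([260, 260, 30]);
translate([10, 40, 30]) cube([90, 130, 190]);


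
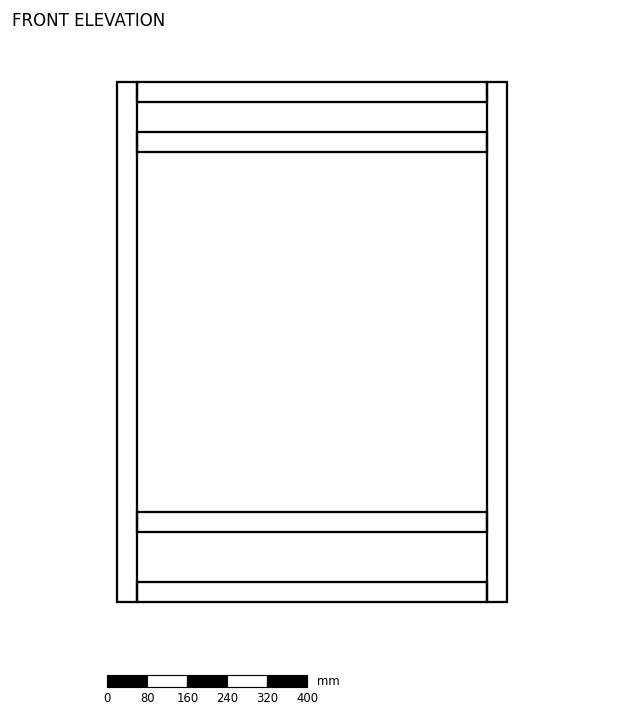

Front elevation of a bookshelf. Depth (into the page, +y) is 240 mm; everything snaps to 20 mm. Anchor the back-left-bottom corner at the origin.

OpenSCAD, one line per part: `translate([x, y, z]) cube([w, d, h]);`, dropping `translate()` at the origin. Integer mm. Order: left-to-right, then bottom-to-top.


cube([40, 240, 1040]);
translate([40, 0, 0]) cube([700, 240, 40]);
translate([40, 0, 140]) cube([700, 240, 40]);
translate([40, 0, 900]) cube([700, 240, 40]);
translate([40, 0, 1000]) cube([700, 240, 40]);
translate([740, 0, 0]) cube([40, 240, 1040]);
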